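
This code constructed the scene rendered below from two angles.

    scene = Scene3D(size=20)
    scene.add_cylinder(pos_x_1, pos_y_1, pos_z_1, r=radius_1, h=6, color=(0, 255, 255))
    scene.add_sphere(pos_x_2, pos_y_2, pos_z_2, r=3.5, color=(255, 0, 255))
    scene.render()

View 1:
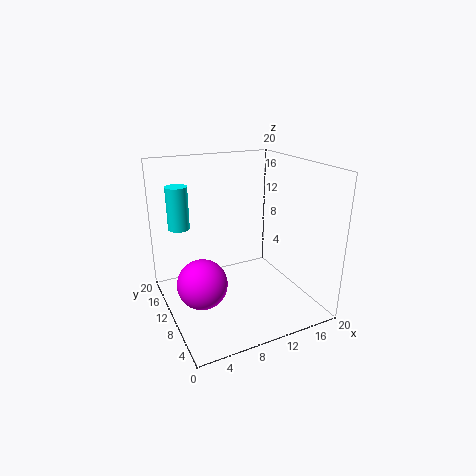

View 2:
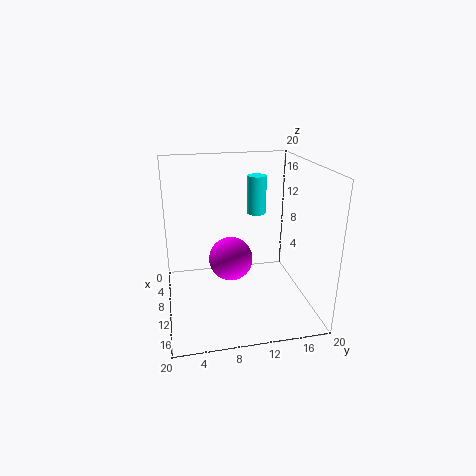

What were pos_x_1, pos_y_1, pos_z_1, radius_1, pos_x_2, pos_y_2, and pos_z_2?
pos_x_1 = 3, pos_y_1 = 14.5, pos_z_1 = 11, radius_1 = 1.5, pos_x_2 = 4.5, pos_y_2 = 10, pos_z_2 = 4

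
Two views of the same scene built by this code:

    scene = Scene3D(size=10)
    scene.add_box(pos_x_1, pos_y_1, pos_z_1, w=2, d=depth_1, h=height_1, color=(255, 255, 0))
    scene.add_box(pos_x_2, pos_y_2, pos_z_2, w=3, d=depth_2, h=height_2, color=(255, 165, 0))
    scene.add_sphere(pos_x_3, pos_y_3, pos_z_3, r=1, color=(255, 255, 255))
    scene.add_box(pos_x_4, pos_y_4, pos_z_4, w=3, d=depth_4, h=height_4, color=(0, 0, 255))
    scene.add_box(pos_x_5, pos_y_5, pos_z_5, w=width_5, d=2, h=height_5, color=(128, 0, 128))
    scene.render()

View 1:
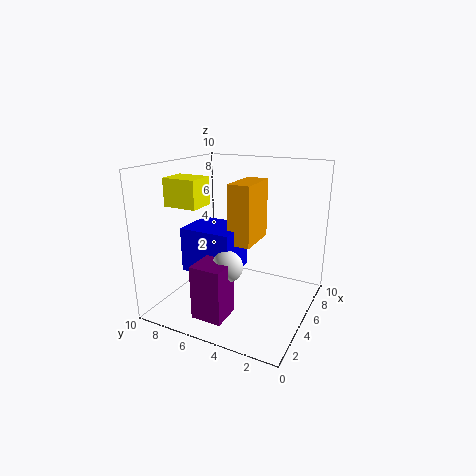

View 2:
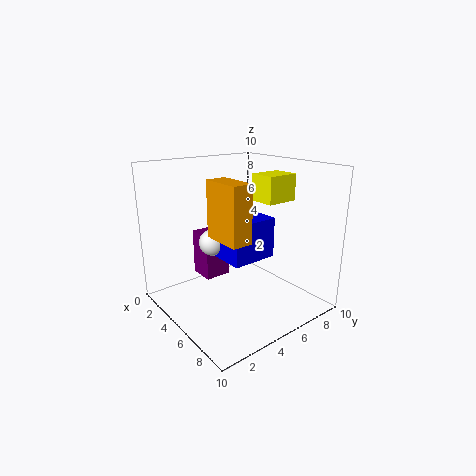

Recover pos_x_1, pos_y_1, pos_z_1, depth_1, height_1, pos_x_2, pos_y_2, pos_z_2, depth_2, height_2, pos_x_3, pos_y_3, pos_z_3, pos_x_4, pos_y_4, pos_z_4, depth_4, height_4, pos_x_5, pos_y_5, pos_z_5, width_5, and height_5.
pos_x_1 = 3.5
pos_y_1 = 7.5
pos_z_1 = 7
depth_1 = 2.5
height_1 = 2
pos_x_2 = 3.5
pos_y_2 = 3.5
pos_z_2 = 5
depth_2 = 1.5
height_2 = 4
pos_x_3 = 2.5
pos_y_3 = 4.5
pos_z_3 = 4
pos_x_4 = 2.5
pos_y_4 = 4.5
pos_z_4 = 3
depth_4 = 3.5
height_4 = 3
pos_x_5 = 0.5
pos_y_5 = 4
pos_z_5 = 1
width_5 = 2
height_5 = 3.5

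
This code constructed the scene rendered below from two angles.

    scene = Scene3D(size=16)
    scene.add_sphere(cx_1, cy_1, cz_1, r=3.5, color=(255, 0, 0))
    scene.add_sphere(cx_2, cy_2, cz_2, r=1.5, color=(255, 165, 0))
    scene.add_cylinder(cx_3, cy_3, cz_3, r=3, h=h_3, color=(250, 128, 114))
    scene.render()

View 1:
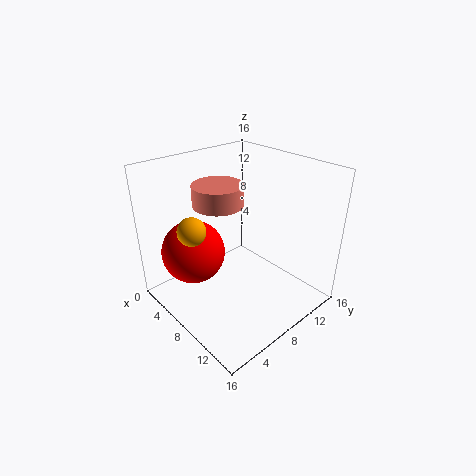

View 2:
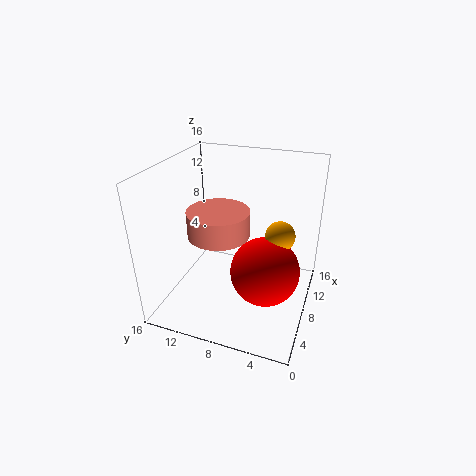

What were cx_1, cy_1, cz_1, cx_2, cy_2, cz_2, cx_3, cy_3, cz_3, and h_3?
cx_1 = 5
cy_1 = 4
cz_1 = 6.5
cx_2 = 6.5
cy_2 = 3
cz_2 = 10
cx_3 = 4
cy_3 = 8.5
cz_3 = 10.5
h_3 = 2.5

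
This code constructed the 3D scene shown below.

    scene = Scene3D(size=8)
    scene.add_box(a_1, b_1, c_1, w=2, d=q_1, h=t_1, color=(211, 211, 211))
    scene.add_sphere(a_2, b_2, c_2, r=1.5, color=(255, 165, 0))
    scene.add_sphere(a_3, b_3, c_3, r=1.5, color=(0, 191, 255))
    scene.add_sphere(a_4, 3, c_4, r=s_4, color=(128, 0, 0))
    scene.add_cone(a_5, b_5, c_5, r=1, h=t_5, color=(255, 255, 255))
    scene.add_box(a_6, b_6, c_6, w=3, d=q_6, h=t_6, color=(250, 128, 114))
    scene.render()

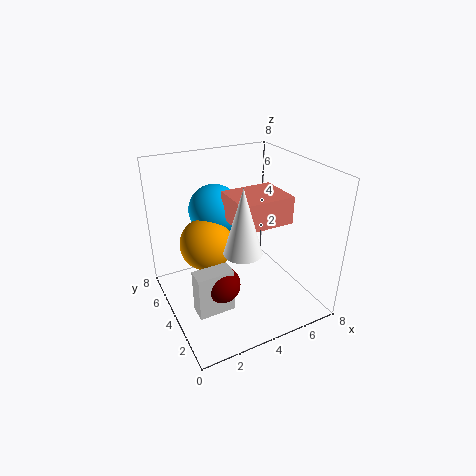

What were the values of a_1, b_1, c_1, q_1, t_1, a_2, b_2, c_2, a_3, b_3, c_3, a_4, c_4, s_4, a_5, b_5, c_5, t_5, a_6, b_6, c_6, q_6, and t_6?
a_1 = 1
b_1 = 2.5
c_1 = 0.5
q_1 = 1
t_1 = 2.5
a_2 = 2.5
b_2 = 5
c_2 = 3.5
a_3 = 3.5
b_3 = 6
c_3 = 5
a_4 = 2.5
c_4 = 2
s_4 = 1
a_5 = 3.5
b_5 = 2.5
c_5 = 4
t_5 = 3.5
a_6 = 3.5
b_6 = 2.5
c_6 = 5
q_6 = 2.5
t_6 = 1.5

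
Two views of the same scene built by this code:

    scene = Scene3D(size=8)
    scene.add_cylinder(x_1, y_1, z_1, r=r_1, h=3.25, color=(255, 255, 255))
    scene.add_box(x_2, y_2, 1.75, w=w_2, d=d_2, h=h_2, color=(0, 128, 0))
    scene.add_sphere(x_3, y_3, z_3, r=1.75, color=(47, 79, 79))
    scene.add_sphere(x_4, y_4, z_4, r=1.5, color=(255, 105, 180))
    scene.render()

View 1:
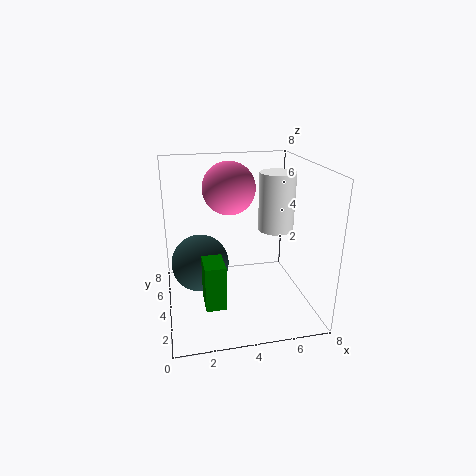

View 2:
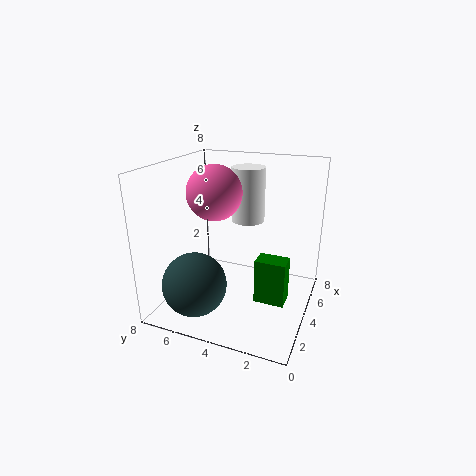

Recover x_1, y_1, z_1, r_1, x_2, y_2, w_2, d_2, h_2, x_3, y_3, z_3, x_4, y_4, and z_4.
x_1 = 6.25; y_1 = 4.25; z_1 = 4.25; r_1 = 1; x_2 = 1.75; y_2 = 0.75; w_2 = 1; d_2 = 1.5; h_2 = 2.25; x_3 = 2; y_3 = 5.75; z_3 = 1.75; x_4 = 3.75; y_4 = 5.25; z_4 = 6.5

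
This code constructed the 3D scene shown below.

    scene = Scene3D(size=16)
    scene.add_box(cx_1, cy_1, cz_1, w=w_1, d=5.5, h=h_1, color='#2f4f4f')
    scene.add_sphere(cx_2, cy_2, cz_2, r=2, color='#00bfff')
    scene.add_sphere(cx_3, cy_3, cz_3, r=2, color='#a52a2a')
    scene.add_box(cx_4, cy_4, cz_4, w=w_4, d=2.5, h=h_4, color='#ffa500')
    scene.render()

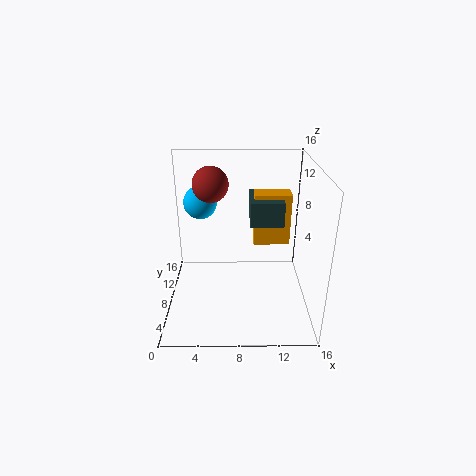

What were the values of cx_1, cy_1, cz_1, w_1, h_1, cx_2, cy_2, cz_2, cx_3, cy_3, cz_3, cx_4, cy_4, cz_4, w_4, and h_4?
cx_1 = 9.5, cy_1 = 10.5, cz_1 = 8, w_1 = 4, h_1 = 3, cx_2 = 3.5, cy_2 = 12.5, cz_2 = 10.5, cx_3 = 5, cy_3 = 10, cz_3 = 13.5, cx_4 = 10, cy_4 = 12, cz_4 = 5, w_4 = 4.5, h_4 = 6.5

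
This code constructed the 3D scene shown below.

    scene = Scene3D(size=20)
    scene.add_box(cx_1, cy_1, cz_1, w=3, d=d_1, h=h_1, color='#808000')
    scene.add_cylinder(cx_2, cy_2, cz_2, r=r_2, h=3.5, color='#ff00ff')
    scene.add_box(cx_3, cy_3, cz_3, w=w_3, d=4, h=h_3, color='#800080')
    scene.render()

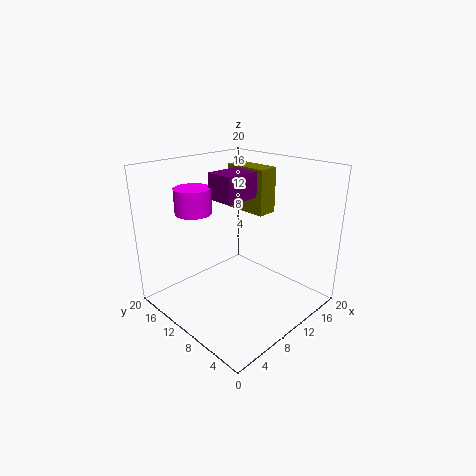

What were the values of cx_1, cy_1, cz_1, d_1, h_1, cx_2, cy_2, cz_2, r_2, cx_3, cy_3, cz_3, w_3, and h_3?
cx_1 = 13.5; cy_1 = 9; cz_1 = 12.5; d_1 = 6.5; h_1 = 6.5; cx_2 = 6; cy_2 = 14.5; cz_2 = 13.5; r_2 = 2.5; cx_3 = 7.5; cy_3 = 9; cz_3 = 15.5; w_3 = 5; h_3 = 3.5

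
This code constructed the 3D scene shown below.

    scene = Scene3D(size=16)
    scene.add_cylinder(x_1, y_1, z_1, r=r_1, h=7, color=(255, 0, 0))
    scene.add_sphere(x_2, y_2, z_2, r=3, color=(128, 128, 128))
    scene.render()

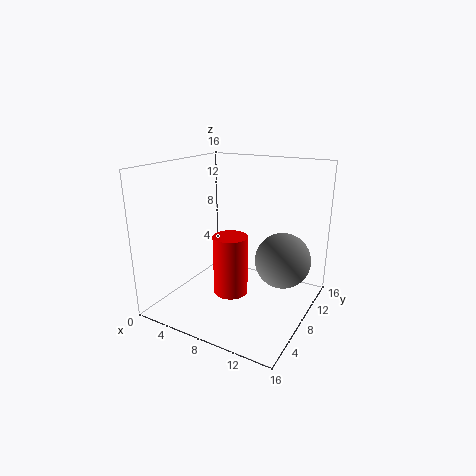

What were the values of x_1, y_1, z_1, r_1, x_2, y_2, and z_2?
x_1 = 7
y_1 = 8
z_1 = 1
r_1 = 2
x_2 = 13
y_2 = 9
z_2 = 6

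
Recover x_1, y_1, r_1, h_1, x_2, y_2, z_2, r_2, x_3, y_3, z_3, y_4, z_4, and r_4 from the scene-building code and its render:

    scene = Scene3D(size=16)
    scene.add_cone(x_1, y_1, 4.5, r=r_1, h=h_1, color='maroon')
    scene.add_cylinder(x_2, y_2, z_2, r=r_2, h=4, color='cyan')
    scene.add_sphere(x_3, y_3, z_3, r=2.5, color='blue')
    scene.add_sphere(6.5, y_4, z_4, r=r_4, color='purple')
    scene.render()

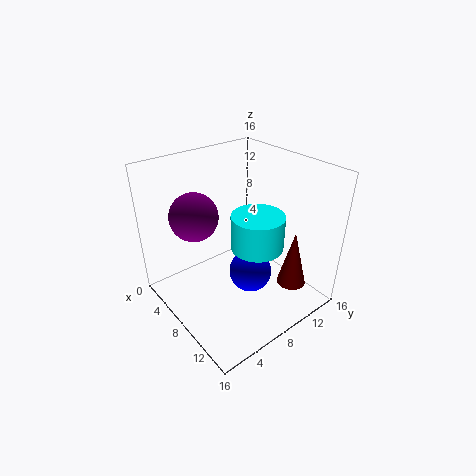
x_1 = 14
y_1 = 10.5
r_1 = 1.5
h_1 = 6
x_2 = 9
y_2 = 10
z_2 = 6.5
r_2 = 3
x_3 = 8.5
y_3 = 9.5
z_3 = 3
y_4 = 3.5
z_4 = 11.5
r_4 = 2.5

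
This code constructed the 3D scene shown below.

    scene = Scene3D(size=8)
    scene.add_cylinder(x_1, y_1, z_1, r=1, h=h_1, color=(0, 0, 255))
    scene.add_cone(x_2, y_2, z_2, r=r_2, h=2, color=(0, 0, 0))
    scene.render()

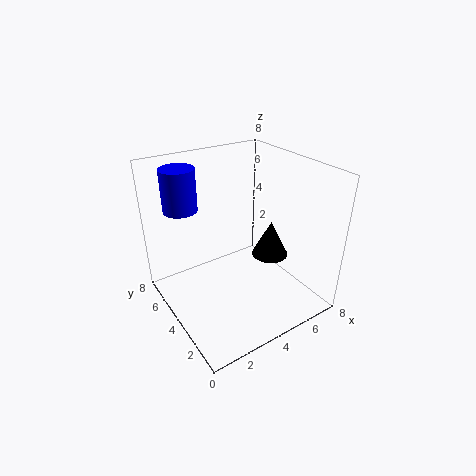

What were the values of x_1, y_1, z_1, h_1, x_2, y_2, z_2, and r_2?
x_1 = 2
y_1 = 7
z_1 = 5
h_1 = 2.5
x_2 = 5.5
y_2 = 3
z_2 = 3
r_2 = 1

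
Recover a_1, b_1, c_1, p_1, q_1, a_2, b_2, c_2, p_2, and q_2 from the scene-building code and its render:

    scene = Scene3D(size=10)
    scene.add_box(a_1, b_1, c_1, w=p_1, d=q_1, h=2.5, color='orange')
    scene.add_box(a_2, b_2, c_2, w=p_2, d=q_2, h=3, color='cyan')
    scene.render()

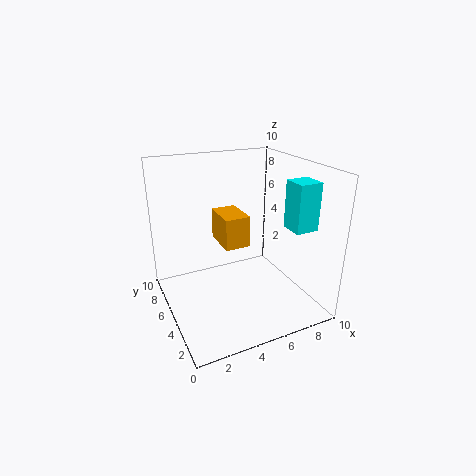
a_1 = 5; b_1 = 7; c_1 = 3; p_1 = 2; q_1 = 3; a_2 = 7; b_2 = 1; c_2 = 6.5; p_2 = 1.5; q_2 = 1.5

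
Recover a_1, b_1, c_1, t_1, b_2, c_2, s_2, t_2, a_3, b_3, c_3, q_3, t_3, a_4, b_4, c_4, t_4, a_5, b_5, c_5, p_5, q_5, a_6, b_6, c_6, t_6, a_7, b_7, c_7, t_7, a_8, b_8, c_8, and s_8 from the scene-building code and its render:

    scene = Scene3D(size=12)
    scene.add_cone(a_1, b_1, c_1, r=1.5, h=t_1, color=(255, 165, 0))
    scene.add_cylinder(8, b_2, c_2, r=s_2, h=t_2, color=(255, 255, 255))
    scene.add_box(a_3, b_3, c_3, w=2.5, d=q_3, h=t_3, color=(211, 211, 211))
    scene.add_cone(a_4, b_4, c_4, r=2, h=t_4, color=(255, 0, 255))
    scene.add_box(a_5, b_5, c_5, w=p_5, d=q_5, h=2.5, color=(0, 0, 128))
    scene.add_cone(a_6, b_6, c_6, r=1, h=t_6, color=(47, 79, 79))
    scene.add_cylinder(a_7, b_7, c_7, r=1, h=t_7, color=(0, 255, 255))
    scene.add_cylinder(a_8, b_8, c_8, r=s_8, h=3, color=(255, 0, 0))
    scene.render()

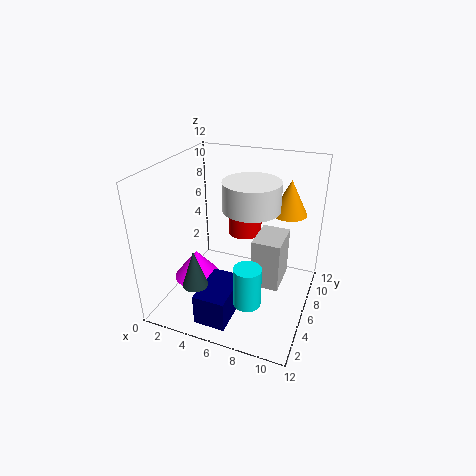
a_1 = 9.5, b_1 = 9, c_1 = 7.5, t_1 = 3, b_2 = 3.5, c_2 = 10, s_2 = 2, t_2 = 2, a_3 = 7, b_3 = 6.5, c_3 = 1, q_3 = 3.5, t_3 = 4.5, a_4 = 2.5, b_4 = 5, c_4 = 2, t_4 = 2.5, a_5 = 4.5, b_5 = 0.5, c_5 = 1, p_5 = 2.5, q_5 = 4, a_6 = 4, b_6 = 2, c_6 = 3.5, t_6 = 3, a_7 = 8.5, b_7 = 1.5, c_7 = 3.5, t_7 = 3, a_8 = 5.5, b_8 = 9, c_8 = 5, s_8 = 1.5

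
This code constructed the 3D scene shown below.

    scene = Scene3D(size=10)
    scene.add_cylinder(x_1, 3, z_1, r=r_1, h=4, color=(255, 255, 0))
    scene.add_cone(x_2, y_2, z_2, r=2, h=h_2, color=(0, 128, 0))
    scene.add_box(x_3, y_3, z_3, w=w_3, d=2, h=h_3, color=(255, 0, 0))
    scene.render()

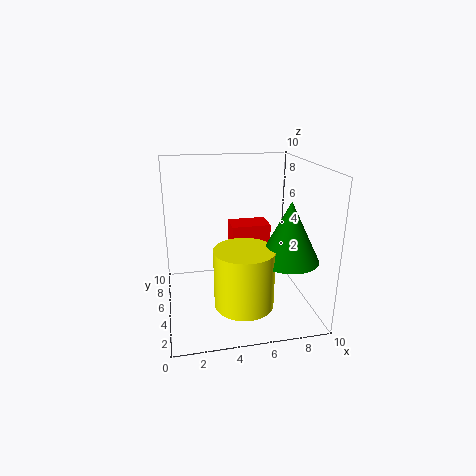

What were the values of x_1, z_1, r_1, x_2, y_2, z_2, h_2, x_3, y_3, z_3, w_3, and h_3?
x_1 = 5, z_1 = 1, r_1 = 2, x_2 = 8, y_2 = 3, z_2 = 4, h_2 = 4, x_3 = 5, y_3 = 7, z_3 = 1, w_3 = 3, h_3 = 4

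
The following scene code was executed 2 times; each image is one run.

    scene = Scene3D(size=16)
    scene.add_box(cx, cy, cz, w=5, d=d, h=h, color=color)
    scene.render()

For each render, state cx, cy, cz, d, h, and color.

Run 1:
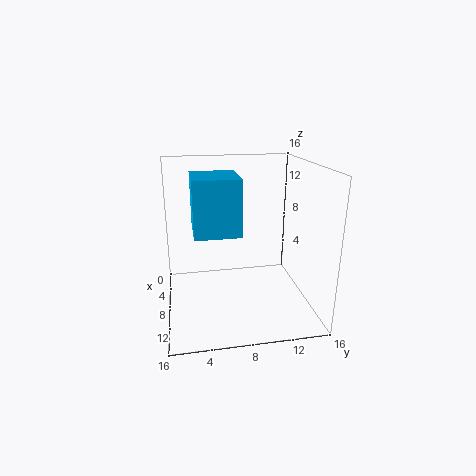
cx = 8, cy = 3, cz = 10, d = 4.5, h = 5.5, color = 'deepskyblue'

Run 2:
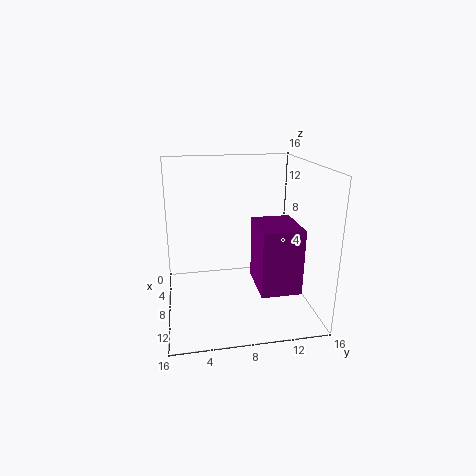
cx = 10, cy = 9, cz = 4.5, d = 4, h = 6.5, color = 'purple'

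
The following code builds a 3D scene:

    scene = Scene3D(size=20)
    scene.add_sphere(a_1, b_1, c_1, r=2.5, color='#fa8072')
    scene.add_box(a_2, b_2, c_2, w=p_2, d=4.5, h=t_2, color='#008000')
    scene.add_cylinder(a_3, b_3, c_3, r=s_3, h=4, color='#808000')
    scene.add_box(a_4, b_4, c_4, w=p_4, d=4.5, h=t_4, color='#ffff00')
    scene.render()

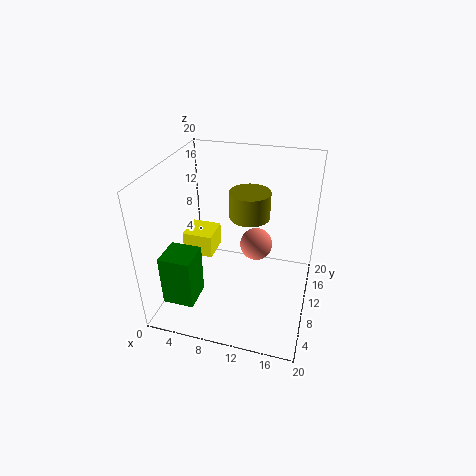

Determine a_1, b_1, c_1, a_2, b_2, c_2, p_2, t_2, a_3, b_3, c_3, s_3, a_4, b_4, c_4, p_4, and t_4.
a_1 = 11.5, b_1 = 15, c_1 = 6, a_2 = 0.5, b_2 = 4, c_2 = 1, p_2 = 4.5, t_2 = 7.5, a_3 = 10.5, b_3 = 14.5, c_3 = 11, s_3 = 3, a_4 = 1, b_4 = 11, c_4 = 5, p_4 = 4.5, t_4 = 3.5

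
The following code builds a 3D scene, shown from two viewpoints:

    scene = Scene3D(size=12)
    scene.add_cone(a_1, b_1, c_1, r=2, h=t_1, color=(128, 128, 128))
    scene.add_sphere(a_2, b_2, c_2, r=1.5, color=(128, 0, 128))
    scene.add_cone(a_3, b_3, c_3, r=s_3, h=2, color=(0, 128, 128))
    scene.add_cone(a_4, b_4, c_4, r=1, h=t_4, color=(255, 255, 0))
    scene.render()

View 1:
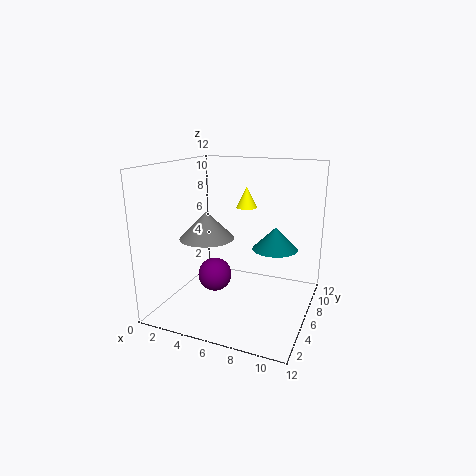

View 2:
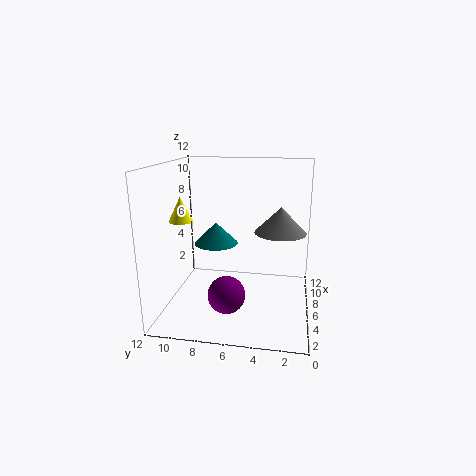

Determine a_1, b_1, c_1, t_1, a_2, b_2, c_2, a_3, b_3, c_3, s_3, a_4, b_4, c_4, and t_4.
a_1 = 5
b_1 = 2.5
c_1 = 7
t_1 = 2
a_2 = 3.5
b_2 = 6.5
c_2 = 2
a_3 = 8.5
b_3 = 8.5
c_3 = 4.5
s_3 = 2
a_4 = 5
b_4 = 10.5
c_4 = 7.5
t_4 = 2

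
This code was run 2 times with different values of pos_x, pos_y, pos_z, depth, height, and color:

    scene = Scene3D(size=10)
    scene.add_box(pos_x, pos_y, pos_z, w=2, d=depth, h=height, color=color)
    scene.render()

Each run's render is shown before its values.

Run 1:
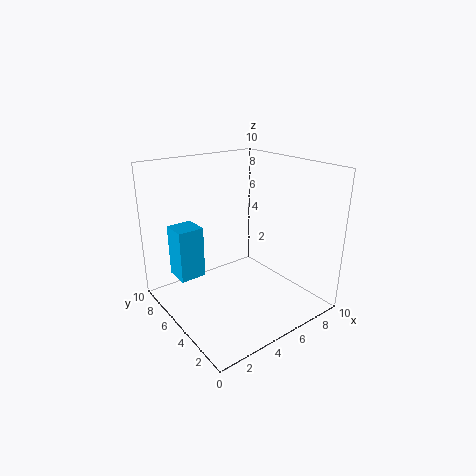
pos_x = 2
pos_y = 8
pos_z = 1
depth = 2
height = 4
color = 'deepskyblue'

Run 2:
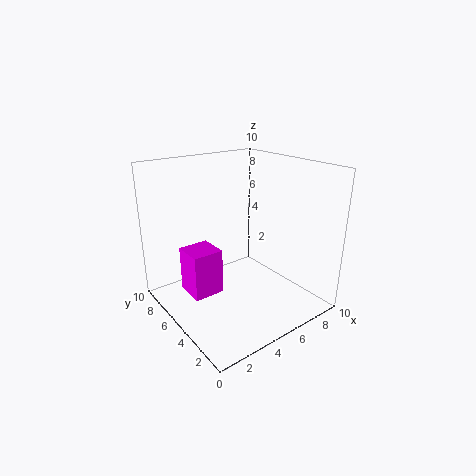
pos_x = 1
pos_y = 4
pos_z = 2
depth = 2
height = 3
color = 'magenta'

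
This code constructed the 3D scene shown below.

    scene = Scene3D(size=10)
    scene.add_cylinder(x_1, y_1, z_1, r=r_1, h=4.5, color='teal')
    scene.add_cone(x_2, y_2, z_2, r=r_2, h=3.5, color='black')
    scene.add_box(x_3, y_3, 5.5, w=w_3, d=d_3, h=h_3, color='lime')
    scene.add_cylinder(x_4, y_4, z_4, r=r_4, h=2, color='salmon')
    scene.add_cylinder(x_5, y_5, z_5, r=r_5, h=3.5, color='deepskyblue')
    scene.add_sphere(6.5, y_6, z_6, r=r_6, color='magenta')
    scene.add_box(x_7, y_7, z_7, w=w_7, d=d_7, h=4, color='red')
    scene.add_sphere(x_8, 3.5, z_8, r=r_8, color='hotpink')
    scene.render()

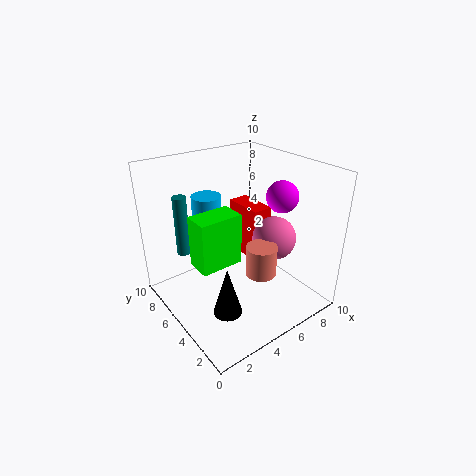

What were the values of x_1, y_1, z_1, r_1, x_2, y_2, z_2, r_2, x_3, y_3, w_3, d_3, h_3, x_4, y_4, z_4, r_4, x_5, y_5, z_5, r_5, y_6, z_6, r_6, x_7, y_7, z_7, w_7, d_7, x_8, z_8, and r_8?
x_1 = 2.5
y_1 = 8.5
z_1 = 3
r_1 = 0.5
x_2 = 3
y_2 = 3.5
z_2 = 0.5
r_2 = 1
x_3 = 0.5
y_3 = 2
w_3 = 2.5
d_3 = 1.5
h_3 = 3
x_4 = 5
y_4 = 2.5
z_4 = 3.5
r_4 = 1
x_5 = 3.5
y_5 = 6.5
z_5 = 4.5
r_5 = 1
y_6 = 2.5
z_6 = 8.5
r_6 = 1
x_7 = 6.5
y_7 = 5
z_7 = 2.5
w_7 = 1.5
d_7 = 3
x_8 = 7
z_8 = 5
r_8 = 1.5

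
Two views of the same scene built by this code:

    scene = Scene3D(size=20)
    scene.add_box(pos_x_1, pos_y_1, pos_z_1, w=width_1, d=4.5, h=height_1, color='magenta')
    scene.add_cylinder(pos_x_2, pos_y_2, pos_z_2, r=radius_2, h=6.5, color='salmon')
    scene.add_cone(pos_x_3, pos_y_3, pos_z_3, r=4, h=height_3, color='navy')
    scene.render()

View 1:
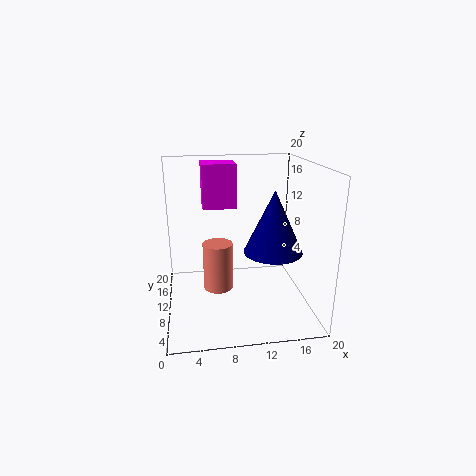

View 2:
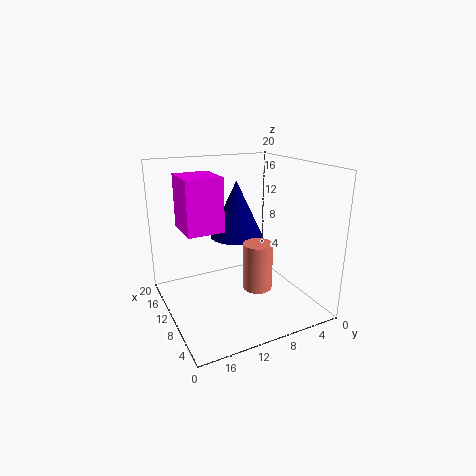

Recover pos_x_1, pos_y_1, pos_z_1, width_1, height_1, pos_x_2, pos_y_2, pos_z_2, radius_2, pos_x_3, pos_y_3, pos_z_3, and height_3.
pos_x_1 = 5.5; pos_y_1 = 14; pos_z_1 = 13; width_1 = 5; height_1 = 6.5; pos_x_2 = 7; pos_y_2 = 8.5; pos_z_2 = 3.5; radius_2 = 2; pos_x_3 = 14.5; pos_y_3 = 8; pos_z_3 = 8.5; height_3 = 8.5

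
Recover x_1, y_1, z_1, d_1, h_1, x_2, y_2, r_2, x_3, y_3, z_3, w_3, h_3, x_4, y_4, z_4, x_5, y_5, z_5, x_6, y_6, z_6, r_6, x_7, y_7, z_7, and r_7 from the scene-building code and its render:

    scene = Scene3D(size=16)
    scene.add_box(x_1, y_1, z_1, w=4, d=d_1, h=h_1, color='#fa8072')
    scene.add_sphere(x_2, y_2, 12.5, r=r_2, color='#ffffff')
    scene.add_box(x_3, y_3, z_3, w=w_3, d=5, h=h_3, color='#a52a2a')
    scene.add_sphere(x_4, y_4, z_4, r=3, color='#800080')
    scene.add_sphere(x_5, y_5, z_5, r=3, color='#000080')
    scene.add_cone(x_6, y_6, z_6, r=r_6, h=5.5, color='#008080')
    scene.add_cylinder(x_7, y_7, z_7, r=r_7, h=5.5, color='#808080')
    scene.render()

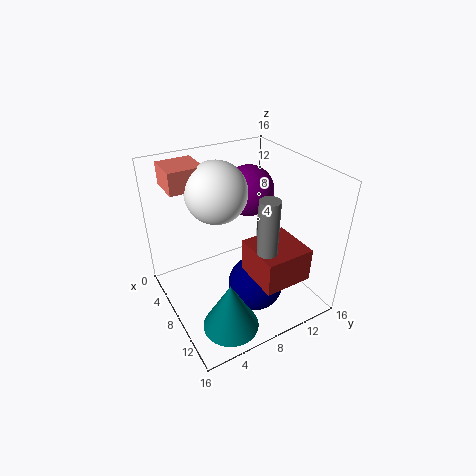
x_1 = 0.5; y_1 = 2; z_1 = 13; d_1 = 4; h_1 = 2.5; x_2 = 5; y_2 = 7; r_2 = 3.5; x_3 = 10.5; y_3 = 7; z_3 = 6; w_3 = 5; h_3 = 3.5; x_4 = 4.5; y_4 = 11.5; z_4 = 11.5; x_5 = 11; y_5 = 8.5; z_5 = 3.5; x_6 = 12.5; y_6 = 4.5; z_6 = 0.5; r_6 = 3; x_7 = 13.5; y_7 = 8; z_7 = 9.5; r_7 = 1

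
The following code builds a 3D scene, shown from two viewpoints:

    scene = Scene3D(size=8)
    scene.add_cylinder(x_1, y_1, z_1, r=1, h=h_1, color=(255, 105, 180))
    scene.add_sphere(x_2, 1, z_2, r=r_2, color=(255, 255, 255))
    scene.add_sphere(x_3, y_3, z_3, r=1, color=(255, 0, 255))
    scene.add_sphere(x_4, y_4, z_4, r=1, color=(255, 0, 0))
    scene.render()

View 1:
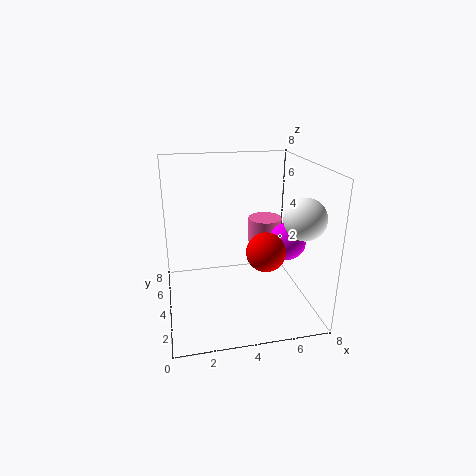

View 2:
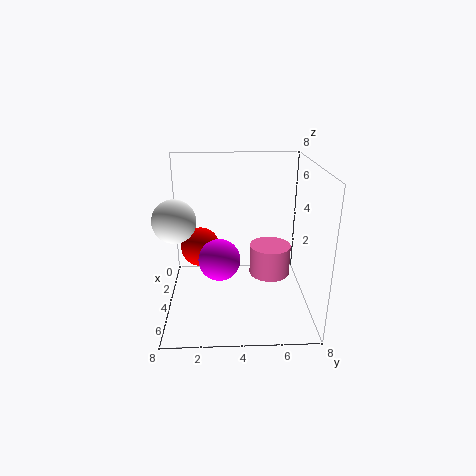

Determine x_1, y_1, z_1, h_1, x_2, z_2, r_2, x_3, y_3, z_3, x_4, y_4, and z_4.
x_1 = 6; y_1 = 5.5; z_1 = 3; h_1 = 1.5; x_2 = 6.5; z_2 = 6; r_2 = 1; x_3 = 6.5; y_3 = 3; z_3 = 4; x_4 = 5; y_4 = 2; z_4 = 4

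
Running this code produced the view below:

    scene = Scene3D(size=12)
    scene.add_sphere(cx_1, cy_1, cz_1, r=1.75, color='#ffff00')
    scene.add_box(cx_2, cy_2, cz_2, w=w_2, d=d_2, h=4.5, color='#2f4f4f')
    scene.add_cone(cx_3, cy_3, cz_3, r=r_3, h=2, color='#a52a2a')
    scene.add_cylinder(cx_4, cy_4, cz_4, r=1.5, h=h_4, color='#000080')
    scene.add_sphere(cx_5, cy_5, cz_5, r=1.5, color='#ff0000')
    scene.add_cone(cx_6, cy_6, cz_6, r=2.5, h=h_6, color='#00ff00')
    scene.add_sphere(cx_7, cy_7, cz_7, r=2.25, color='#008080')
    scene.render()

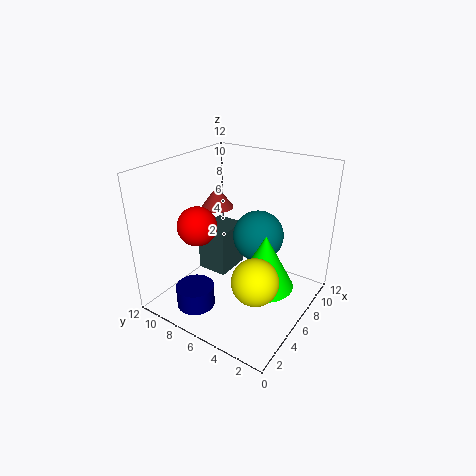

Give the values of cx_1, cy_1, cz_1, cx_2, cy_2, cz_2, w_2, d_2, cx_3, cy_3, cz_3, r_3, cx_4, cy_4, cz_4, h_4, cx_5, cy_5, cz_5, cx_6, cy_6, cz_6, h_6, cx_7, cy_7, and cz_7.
cx_1 = 3; cy_1 = 2.5; cz_1 = 4.75; cx_2 = 7.5; cy_2 = 8.75; cz_2 = 0.25; w_2 = 3.5; d_2 = 3; cx_3 = 8.5; cy_3 = 10; cz_3 = 7; r_3 = 1.5; cx_4 = 1.75; cy_4 = 7.25; cz_4 = 1.5; h_4 = 1.75; cx_5 = 2.75; cy_5 = 7.5; cz_5 = 8; cx_6 = 6.75; cy_6 = 3.75; cz_6 = 1.75; h_6 = 4.75; cx_7 = 8.5; cy_7 = 5.5; cz_7 = 5.25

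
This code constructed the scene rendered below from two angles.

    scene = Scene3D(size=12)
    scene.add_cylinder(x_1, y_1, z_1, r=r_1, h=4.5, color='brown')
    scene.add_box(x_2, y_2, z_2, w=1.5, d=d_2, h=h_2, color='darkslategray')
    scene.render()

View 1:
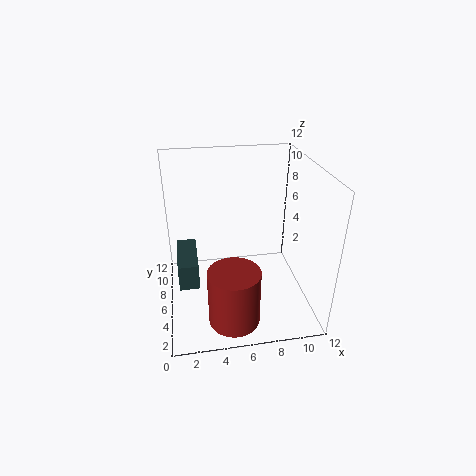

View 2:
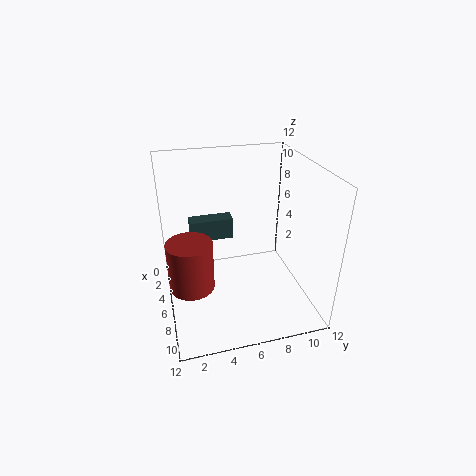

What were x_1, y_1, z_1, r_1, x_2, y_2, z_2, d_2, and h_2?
x_1 = 5, y_1 = 2, z_1 = 1, r_1 = 2, x_2 = 1, y_2 = 2.5, z_2 = 4, d_2 = 4, h_2 = 2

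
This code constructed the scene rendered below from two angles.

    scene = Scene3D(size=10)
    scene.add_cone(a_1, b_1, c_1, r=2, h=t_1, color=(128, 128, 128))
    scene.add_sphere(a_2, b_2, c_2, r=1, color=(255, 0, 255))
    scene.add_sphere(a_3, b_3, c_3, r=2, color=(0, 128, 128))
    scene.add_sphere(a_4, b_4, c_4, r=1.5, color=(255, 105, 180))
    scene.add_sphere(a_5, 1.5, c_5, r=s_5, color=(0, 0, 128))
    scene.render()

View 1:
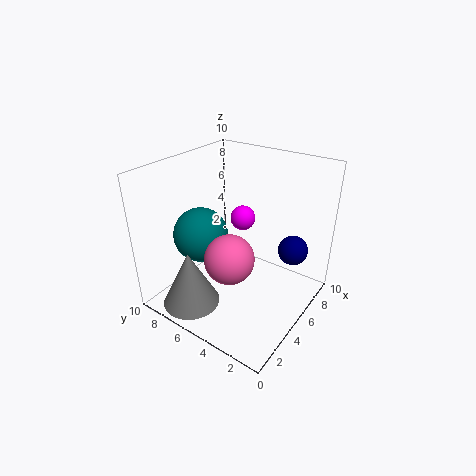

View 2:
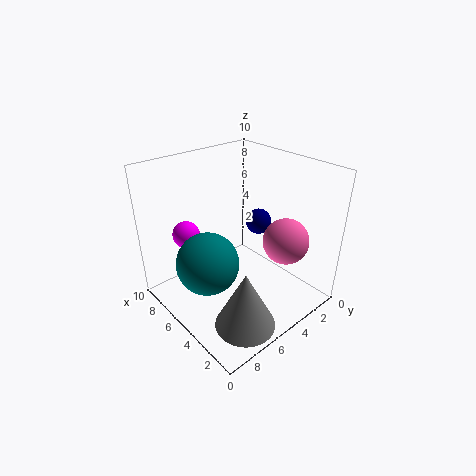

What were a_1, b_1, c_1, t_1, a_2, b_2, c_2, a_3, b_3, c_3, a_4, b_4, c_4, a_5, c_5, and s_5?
a_1 = 2, b_1 = 7, c_1 = 0.5, t_1 = 4, a_2 = 8.5, b_2 = 7, c_2 = 4.5, a_3 = 4.5, b_3 = 8, c_3 = 4.5, a_4 = 2, b_4 = 3.5, c_4 = 5.5, a_5 = 6.5, c_5 = 4.5, s_5 = 1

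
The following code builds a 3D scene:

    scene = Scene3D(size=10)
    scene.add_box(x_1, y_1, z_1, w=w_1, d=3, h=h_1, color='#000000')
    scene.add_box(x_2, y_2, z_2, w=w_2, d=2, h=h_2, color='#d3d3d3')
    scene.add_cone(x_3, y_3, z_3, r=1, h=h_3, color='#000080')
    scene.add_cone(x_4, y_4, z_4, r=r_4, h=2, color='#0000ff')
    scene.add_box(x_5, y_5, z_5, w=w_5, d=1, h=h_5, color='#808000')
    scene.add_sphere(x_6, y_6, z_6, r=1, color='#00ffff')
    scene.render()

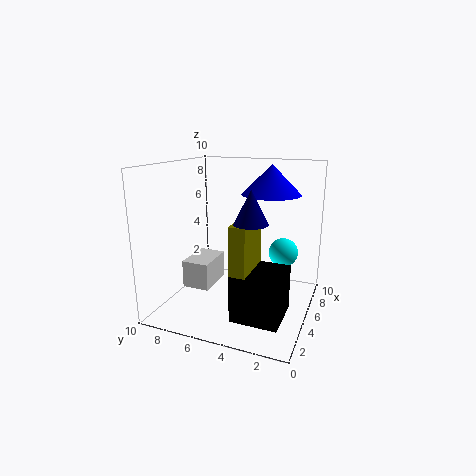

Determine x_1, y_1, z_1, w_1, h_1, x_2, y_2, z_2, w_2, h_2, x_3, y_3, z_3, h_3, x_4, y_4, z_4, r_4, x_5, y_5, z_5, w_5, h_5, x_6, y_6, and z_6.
x_1 = 1
y_1 = 1
z_1 = 1
w_1 = 3
h_1 = 3
x_2 = 4
y_2 = 7
z_2 = 1
w_2 = 3
h_2 = 2
x_3 = 2
y_3 = 3
z_3 = 7
h_3 = 2
x_4 = 6
y_4 = 3
z_4 = 8
r_4 = 2
x_5 = 1
y_5 = 3
z_5 = 3
w_5 = 3
h_5 = 4
x_6 = 6
y_6 = 2
z_6 = 4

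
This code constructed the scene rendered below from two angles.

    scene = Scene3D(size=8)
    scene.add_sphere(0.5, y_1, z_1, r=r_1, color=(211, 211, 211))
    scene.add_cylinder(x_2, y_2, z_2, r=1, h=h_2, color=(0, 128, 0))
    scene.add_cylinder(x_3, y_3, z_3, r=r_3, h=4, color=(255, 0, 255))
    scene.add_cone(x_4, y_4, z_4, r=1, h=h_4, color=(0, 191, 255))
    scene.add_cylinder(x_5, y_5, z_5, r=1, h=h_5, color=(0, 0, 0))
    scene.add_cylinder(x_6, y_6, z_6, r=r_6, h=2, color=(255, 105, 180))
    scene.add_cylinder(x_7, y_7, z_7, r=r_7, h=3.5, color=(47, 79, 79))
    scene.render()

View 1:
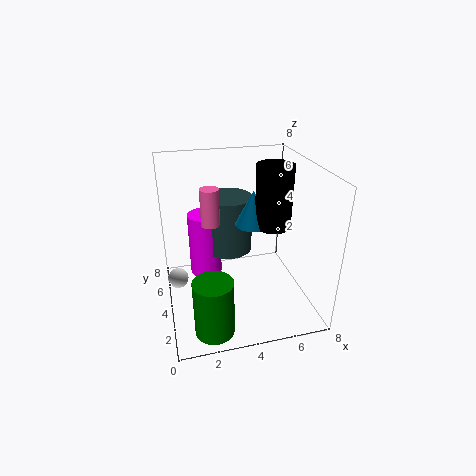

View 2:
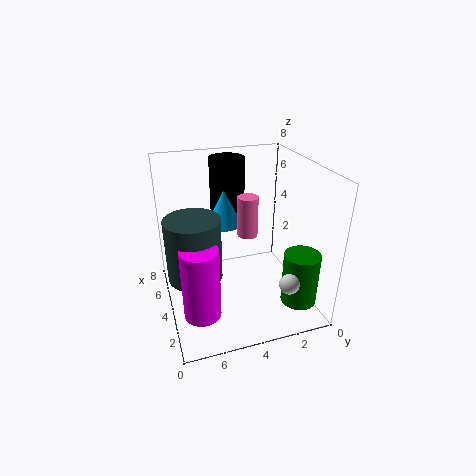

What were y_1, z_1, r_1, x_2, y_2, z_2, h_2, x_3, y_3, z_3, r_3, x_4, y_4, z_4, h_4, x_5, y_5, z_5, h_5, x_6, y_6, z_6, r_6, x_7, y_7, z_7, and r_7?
y_1 = 2.5; z_1 = 3; r_1 = 0.5; x_2 = 2; y_2 = 1; z_2 = 0.5; h_2 = 3; x_3 = 2.5; y_3 = 6.5; z_3 = 0.5; r_3 = 1; x_4 = 5; y_4 = 4.5; z_4 = 4.5; h_4 = 2; x_5 = 6; y_5 = 4; z_5 = 4.5; h_5 = 3.5; x_6 = 2.5; y_6 = 4; z_6 = 5; r_6 = 0.5; x_7 = 4; y_7 = 6.5; z_7 = 2; r_7 = 1.5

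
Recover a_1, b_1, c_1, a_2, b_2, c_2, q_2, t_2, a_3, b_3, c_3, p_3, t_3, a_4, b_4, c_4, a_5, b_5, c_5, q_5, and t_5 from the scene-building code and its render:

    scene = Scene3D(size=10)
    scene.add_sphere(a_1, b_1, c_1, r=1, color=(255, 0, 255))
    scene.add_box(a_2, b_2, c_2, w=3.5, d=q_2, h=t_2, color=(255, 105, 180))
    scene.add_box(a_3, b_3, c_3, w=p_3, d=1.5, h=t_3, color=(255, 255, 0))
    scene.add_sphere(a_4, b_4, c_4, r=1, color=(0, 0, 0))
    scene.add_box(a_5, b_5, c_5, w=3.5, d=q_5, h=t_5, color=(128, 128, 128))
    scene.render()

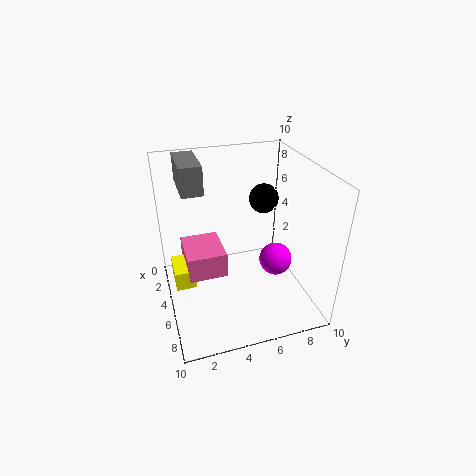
a_1 = 8; b_1 = 6.5; c_1 = 5; a_2 = 0.5; b_2 = 1.5; c_2 = 1; q_2 = 3; t_2 = 2; a_3 = 1.5; b_3 = 0.5; c_3 = 0.5; p_3 = 2.5; t_3 = 1.5; a_4 = 4.5; b_4 = 7; c_4 = 7.5; a_5 = 0.5; b_5 = 1.5; c_5 = 8; q_5 = 1.5; t_5 = 2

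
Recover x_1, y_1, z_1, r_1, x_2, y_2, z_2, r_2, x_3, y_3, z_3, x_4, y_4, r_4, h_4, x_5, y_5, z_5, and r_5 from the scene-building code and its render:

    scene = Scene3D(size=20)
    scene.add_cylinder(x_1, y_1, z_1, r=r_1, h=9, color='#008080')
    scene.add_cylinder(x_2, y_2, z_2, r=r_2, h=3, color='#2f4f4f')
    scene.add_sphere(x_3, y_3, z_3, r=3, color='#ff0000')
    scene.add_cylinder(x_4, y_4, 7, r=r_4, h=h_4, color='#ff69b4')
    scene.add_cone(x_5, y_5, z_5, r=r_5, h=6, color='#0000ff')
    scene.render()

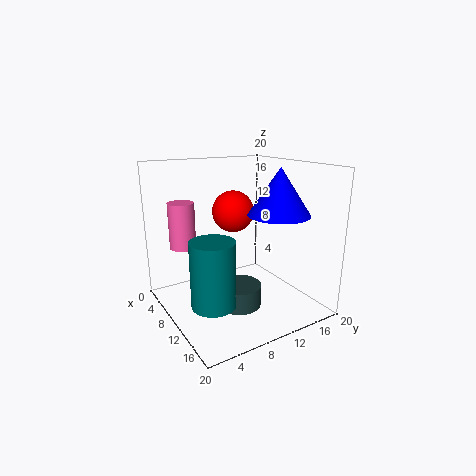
x_1 = 12
y_1 = 5
z_1 = 2
r_1 = 3
x_2 = 12
y_2 = 9
z_2 = 1
r_2 = 3
x_3 = 7
y_3 = 11
z_3 = 13
x_4 = 2
y_4 = 5
r_4 = 2
h_4 = 7
x_5 = 15
y_5 = 13
z_5 = 14
r_5 = 4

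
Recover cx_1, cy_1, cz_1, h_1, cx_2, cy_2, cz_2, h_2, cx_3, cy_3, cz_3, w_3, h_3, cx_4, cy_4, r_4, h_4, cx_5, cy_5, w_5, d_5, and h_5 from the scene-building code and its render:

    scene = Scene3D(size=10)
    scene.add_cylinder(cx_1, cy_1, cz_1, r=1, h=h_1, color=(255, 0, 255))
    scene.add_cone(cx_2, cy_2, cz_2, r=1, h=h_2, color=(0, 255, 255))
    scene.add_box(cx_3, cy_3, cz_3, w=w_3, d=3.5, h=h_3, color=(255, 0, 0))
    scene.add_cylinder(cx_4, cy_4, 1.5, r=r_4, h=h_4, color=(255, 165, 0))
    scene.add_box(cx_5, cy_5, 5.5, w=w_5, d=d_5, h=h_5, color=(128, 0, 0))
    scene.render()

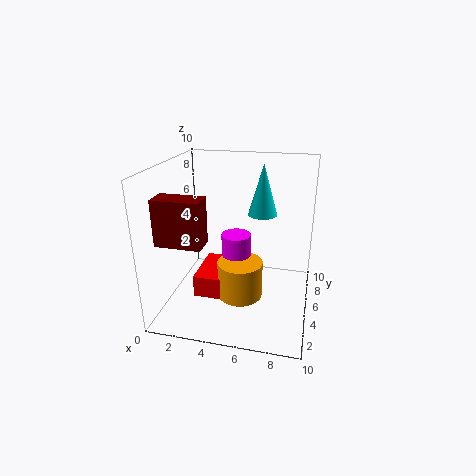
cx_1 = 5; cy_1 = 4.5; cz_1 = 4; h_1 = 1.5; cx_2 = 6.5; cy_2 = 6; cz_2 = 6.5; h_2 = 3.5; cx_3 = 2.5; cy_3 = 2.5; cz_3 = 1.5; w_3 = 2; h_3 = 1.5; cx_4 = 5.5; cy_4 = 3.5; r_4 = 1.5; h_4 = 2.5; cx_5 = 0.5; cy_5 = 1.5; w_5 = 3; d_5 = 1.5; h_5 = 3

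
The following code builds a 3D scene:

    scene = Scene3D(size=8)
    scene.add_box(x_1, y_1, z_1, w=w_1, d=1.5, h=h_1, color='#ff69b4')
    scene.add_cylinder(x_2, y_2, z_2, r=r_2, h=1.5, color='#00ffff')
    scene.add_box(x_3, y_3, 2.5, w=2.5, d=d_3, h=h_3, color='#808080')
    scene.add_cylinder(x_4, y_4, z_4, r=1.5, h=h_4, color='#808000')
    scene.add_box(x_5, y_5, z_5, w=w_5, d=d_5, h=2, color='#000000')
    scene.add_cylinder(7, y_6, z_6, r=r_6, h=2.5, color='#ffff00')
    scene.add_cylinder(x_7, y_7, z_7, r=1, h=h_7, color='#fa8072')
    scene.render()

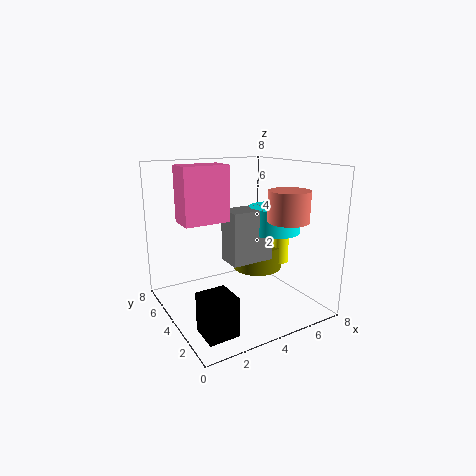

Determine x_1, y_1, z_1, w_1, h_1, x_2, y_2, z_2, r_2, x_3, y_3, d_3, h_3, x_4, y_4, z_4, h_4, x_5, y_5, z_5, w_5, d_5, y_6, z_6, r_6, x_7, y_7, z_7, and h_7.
x_1 = 1; y_1 = 4; z_1 = 5; w_1 = 2.5; h_1 = 3; x_2 = 6.5; y_2 = 4; z_2 = 4; r_2 = 1.5; x_3 = 3.5; y_3 = 3.5; d_3 = 1.5; h_3 = 3; x_4 = 6; y_4 = 5; z_4 = 1.5; h_4 = 1.5; x_5 = 0.5; y_5 = 0.5; z_5 = 0.5; w_5 = 1.5; d_5 = 1.5; y_6 = 4; z_6 = 2; r_6 = 0.5; x_7 = 5; y_7 = 1; z_7 = 5.5; h_7 = 1.5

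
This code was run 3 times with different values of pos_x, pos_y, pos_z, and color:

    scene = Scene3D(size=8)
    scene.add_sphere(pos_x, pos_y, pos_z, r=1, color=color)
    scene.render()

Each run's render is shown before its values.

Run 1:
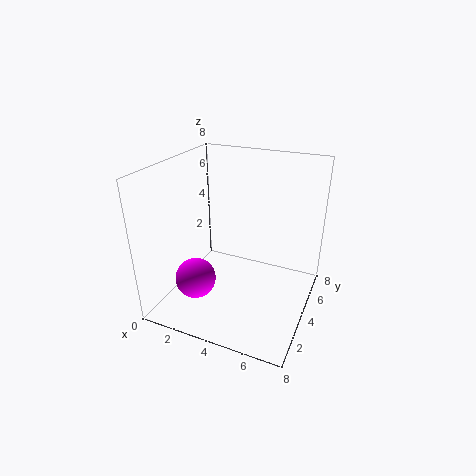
pos_x = 3
pos_y = 1
pos_z = 3
color = 'magenta'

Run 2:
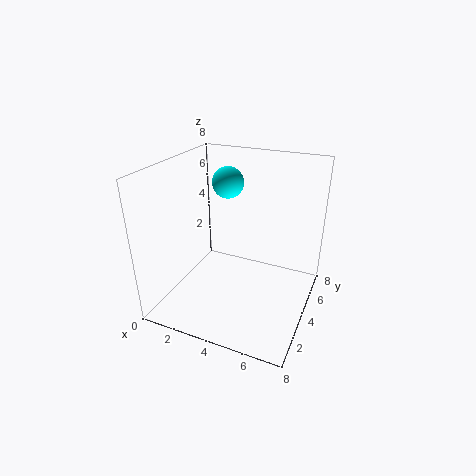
pos_x = 2
pos_y = 7
pos_z = 6
color = 'cyan'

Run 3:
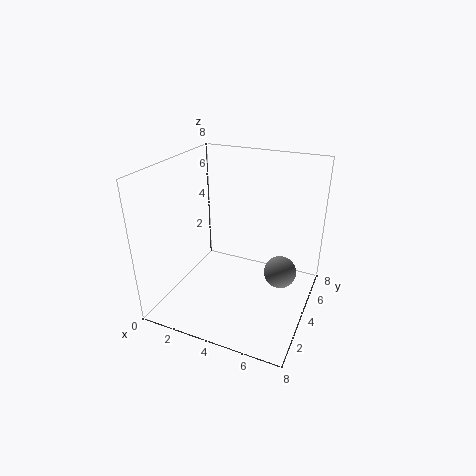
pos_x = 6
pos_y = 6
pos_z = 1
color = 'gray'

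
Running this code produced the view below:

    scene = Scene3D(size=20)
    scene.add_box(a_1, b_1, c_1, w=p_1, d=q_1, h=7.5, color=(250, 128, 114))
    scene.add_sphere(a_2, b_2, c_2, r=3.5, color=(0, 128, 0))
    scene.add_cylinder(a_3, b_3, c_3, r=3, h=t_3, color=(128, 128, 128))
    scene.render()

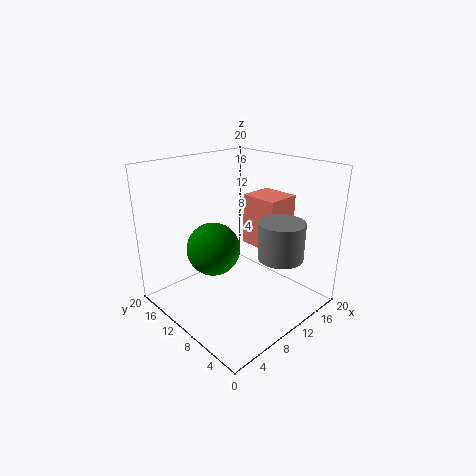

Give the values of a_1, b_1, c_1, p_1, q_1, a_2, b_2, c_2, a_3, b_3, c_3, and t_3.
a_1 = 13.5; b_1 = 7; c_1 = 7.5; p_1 = 5; q_1 = 5.5; a_2 = 6; b_2 = 10.5; c_2 = 9.5; a_3 = 12; b_3 = 4; c_3 = 8.5; t_3 = 5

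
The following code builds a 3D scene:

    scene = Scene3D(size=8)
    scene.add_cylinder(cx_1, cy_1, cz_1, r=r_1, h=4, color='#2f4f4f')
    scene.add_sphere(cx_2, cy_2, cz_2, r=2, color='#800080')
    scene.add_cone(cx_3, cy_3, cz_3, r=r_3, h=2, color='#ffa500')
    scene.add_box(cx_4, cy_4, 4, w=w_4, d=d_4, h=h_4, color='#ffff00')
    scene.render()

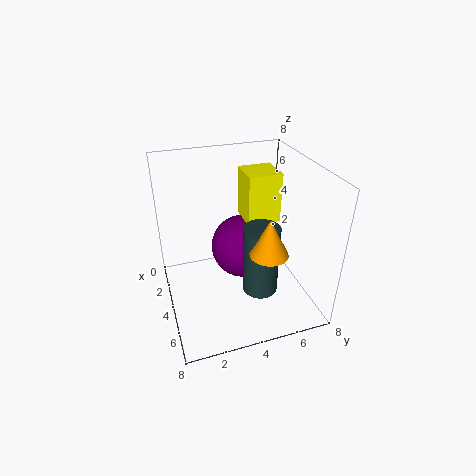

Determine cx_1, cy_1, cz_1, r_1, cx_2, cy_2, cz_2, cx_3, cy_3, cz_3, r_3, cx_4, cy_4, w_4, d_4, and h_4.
cx_1 = 5; cy_1 = 5; cz_1 = 1; r_1 = 1; cx_2 = 2; cy_2 = 5; cz_2 = 2; cx_3 = 6; cy_3 = 5; cz_3 = 4; r_3 = 1; cx_4 = 1; cy_4 = 5; w_4 = 2; d_4 = 2; h_4 = 3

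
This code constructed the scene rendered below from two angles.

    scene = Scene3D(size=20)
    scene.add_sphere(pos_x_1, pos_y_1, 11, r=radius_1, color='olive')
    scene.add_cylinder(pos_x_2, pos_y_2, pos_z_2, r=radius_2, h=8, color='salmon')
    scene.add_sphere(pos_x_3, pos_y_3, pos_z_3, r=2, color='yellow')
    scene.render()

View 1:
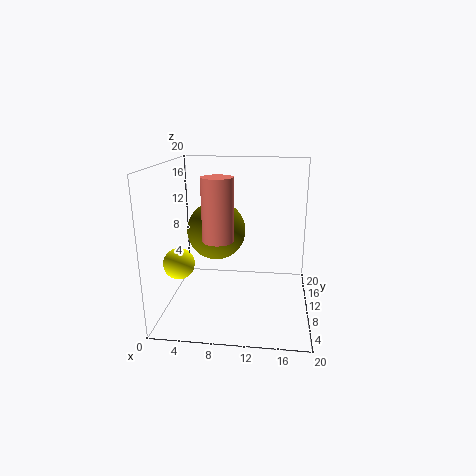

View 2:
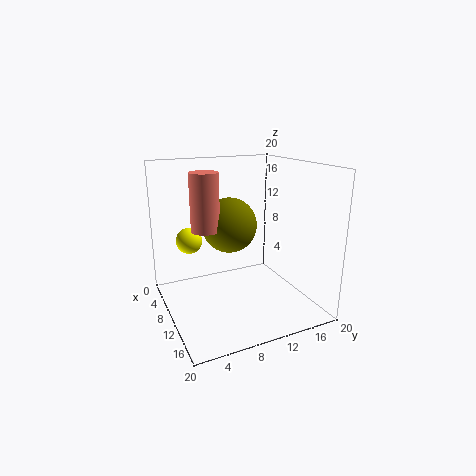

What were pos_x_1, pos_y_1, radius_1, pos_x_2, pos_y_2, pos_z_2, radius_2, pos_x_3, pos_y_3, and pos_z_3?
pos_x_1 = 7
pos_y_1 = 10
radius_1 = 4
pos_x_2 = 8
pos_y_2 = 6
pos_z_2 = 11
radius_2 = 2
pos_x_3 = 3
pos_y_3 = 5
pos_z_3 = 8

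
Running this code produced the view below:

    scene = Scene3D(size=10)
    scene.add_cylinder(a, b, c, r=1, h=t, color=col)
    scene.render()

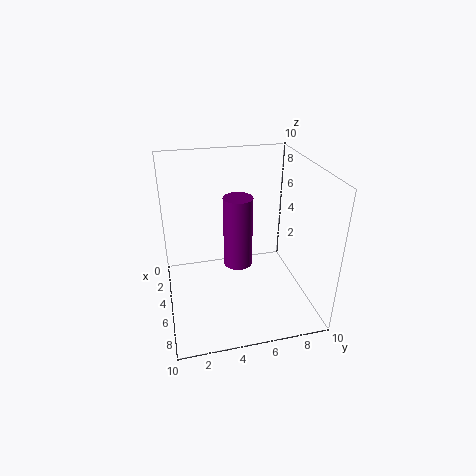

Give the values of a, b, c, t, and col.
a = 5, b = 5, c = 3, t = 5, col = 'purple'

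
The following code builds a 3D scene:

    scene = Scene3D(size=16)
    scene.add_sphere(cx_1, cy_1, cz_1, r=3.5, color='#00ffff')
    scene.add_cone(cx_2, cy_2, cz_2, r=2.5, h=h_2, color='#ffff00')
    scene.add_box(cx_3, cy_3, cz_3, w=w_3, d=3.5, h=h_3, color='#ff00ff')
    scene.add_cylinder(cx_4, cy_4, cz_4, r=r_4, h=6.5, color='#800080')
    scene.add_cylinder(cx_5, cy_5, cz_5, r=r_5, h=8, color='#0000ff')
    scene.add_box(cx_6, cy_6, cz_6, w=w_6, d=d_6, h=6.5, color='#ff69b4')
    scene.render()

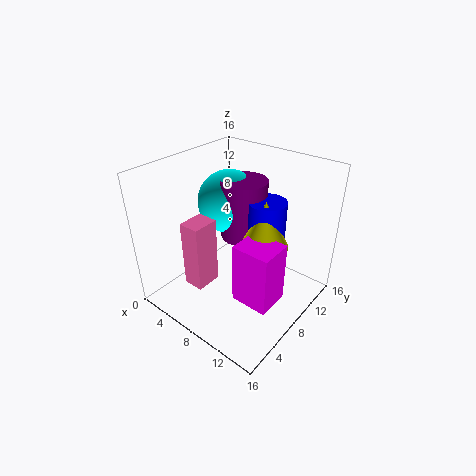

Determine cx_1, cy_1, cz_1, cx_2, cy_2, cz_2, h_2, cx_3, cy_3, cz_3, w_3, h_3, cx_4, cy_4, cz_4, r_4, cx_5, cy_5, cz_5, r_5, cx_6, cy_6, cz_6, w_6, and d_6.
cx_1 = 6, cy_1 = 9, cz_1 = 11.5, cx_2 = 11.5, cy_2 = 8, cz_2 = 8.5, h_2 = 5, cx_3 = 10.5, cy_3 = 4, cz_3 = 3.5, w_3 = 4, h_3 = 6.5, cx_4 = 8, cy_4 = 9, cz_4 = 8, r_4 = 2.5, cx_5 = 11, cy_5 = 9, cz_5 = 5, r_5 = 2, cx_6 = 7.5, cy_6 = 0.5, cz_6 = 6.5, w_6 = 2, d_6 = 2.5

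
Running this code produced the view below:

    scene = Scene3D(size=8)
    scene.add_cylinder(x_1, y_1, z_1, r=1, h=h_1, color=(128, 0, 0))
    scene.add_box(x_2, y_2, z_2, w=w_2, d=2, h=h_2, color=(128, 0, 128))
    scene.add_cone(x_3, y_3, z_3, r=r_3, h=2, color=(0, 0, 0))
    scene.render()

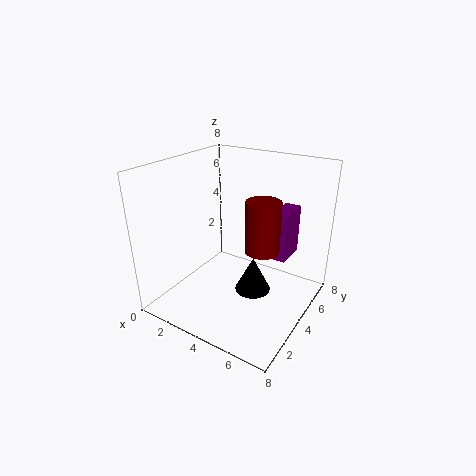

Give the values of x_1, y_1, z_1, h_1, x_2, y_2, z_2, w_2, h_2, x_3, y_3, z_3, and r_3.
x_1 = 5, y_1 = 5, z_1 = 3, h_1 = 3, x_2 = 5, y_2 = 6, z_2 = 2, w_2 = 1, h_2 = 3, x_3 = 5, y_3 = 4, z_3 = 1, r_3 = 1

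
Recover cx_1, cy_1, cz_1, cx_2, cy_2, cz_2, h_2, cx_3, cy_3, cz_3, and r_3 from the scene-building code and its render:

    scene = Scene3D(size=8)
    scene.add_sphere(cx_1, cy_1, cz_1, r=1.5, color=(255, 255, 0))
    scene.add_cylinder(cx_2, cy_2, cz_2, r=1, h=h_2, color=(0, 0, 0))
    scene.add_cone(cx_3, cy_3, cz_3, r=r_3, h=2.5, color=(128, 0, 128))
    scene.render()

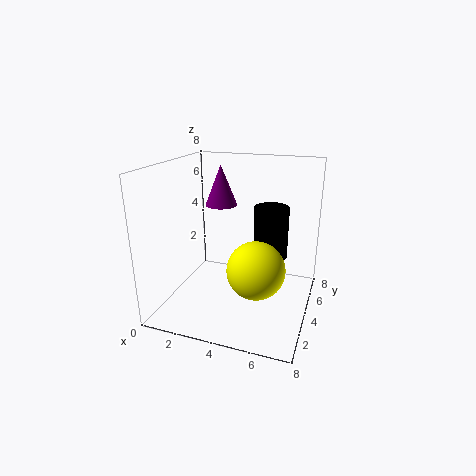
cx_1 = 5.5; cy_1 = 2.5; cz_1 = 3; cx_2 = 5.5; cy_2 = 5.5; cz_2 = 2.5; h_2 = 3; cx_3 = 2; cy_3 = 6.5; cz_3 = 5; r_3 = 1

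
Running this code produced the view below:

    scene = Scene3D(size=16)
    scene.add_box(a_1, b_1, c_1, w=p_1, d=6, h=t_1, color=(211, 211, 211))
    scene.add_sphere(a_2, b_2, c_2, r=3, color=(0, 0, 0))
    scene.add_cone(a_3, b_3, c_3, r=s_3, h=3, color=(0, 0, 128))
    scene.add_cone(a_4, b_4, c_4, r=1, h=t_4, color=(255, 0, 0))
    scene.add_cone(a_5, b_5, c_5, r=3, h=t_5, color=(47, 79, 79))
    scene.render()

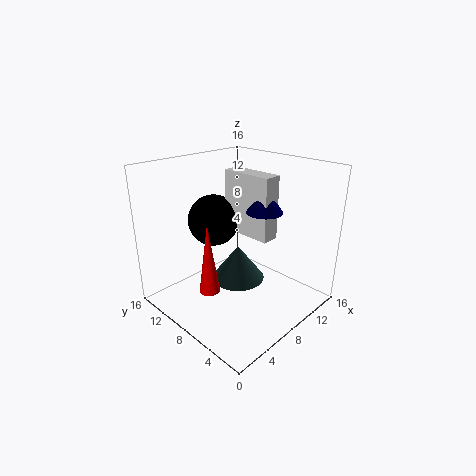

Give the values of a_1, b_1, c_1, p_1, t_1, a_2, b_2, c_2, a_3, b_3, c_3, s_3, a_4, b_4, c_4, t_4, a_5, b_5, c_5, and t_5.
a_1 = 9
b_1 = 5
c_1 = 8
p_1 = 2
t_1 = 7
a_2 = 8
b_2 = 12
c_2 = 9
a_3 = 10
b_3 = 6
c_3 = 11
s_3 = 2
a_4 = 2
b_4 = 6
c_4 = 5
t_4 = 7
a_5 = 8
b_5 = 8
c_5 = 3
t_5 = 4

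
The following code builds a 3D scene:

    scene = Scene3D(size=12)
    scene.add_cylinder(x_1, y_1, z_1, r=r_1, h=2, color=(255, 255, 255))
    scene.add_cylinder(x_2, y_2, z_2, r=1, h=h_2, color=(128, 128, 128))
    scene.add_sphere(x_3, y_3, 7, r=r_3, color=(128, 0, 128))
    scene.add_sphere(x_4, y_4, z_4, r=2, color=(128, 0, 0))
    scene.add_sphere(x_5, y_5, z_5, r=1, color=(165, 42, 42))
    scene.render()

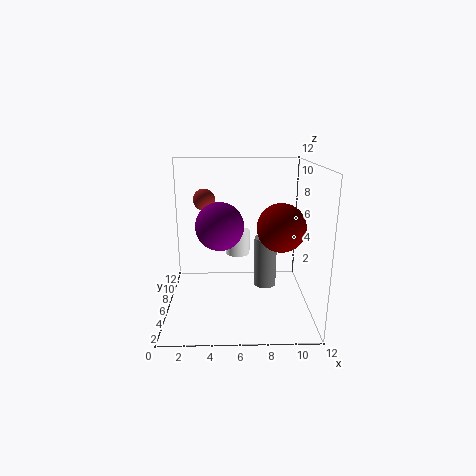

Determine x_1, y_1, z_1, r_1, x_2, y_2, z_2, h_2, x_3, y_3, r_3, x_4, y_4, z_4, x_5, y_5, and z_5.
x_1 = 6, y_1 = 6.5, z_1 = 4.5, r_1 = 1, x_2 = 8.5, y_2 = 7.5, z_2 = 1, h_2 = 4.5, x_3 = 4.5, y_3 = 6, r_3 = 2, x_4 = 9.5, y_4 = 5.5, z_4 = 7, x_5 = 3, y_5 = 9.5, z_5 = 8.5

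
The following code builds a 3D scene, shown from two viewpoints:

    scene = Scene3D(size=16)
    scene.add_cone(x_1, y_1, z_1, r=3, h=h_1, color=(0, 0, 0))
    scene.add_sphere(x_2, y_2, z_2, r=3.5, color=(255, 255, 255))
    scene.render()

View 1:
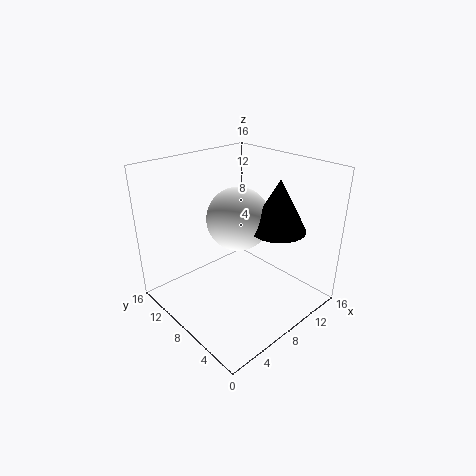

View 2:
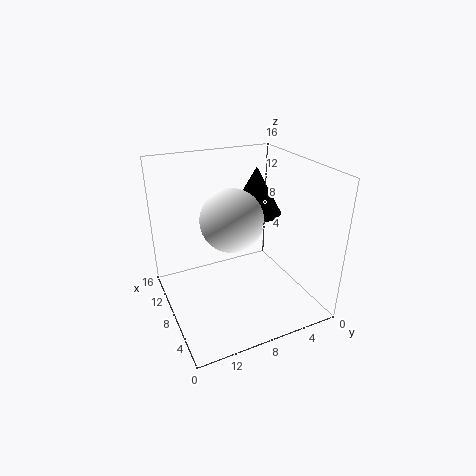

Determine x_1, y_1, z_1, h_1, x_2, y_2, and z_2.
x_1 = 10.5; y_1 = 4.5; z_1 = 9.5; h_1 = 5.5; x_2 = 8.5; y_2 = 8.5; z_2 = 10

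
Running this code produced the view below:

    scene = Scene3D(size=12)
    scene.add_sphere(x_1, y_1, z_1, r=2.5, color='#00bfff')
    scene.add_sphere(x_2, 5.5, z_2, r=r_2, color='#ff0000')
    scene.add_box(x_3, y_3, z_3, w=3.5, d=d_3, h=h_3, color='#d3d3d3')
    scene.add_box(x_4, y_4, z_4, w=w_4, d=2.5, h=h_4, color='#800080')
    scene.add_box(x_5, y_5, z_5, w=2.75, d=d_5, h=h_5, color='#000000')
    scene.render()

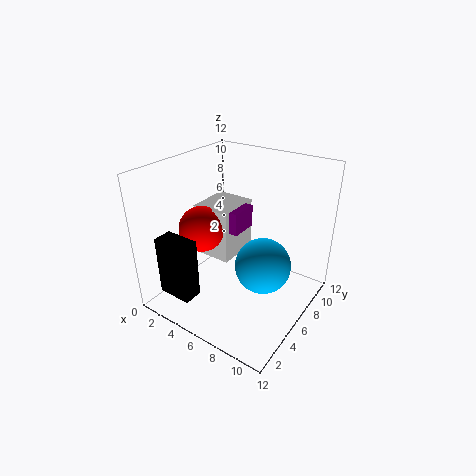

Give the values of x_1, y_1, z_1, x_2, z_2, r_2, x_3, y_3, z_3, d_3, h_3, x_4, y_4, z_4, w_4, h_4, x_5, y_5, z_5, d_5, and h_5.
x_1 = 7.5, y_1 = 7.75, z_1 = 2.75, x_2 = 2.5, z_2 = 6, r_2 = 2, x_3 = 1.25, y_3 = 6, z_3 = 3, d_3 = 4, h_3 = 4.75, x_4 = 2.75, y_4 = 6.5, z_4 = 5.75, w_4 = 2.75, h_4 = 2, x_5 = 2.5, y_5 = 0.25, z_5 = 2.75, d_5 = 1.5, h_5 = 4.75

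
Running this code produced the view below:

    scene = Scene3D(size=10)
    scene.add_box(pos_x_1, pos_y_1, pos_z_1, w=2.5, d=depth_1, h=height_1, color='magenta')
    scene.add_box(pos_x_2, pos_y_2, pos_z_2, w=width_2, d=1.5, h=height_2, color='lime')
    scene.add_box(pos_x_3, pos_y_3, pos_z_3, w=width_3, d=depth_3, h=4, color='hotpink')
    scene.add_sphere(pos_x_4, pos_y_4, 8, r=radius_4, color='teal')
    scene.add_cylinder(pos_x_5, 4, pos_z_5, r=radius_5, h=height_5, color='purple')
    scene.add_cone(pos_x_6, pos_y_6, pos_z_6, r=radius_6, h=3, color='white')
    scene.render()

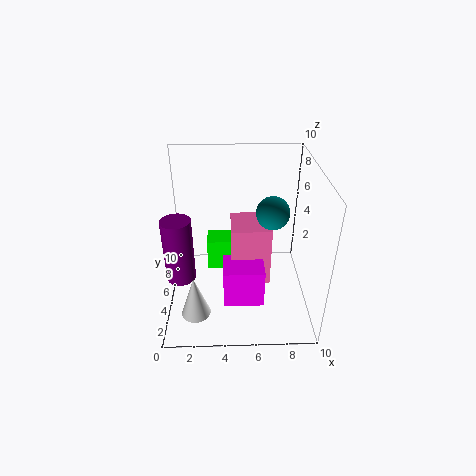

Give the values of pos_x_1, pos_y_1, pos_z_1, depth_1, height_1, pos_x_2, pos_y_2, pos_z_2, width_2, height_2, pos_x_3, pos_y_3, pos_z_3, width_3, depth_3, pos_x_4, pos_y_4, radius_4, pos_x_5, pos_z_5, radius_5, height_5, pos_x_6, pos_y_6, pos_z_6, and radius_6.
pos_x_1 = 4
pos_y_1 = 1
pos_z_1 = 2.5
depth_1 = 3
height_1 = 2.5
pos_x_2 = 3
pos_y_2 = 3
pos_z_2 = 4
width_2 = 2
height_2 = 2
pos_x_3 = 4.5
pos_y_3 = 2.5
pos_z_3 = 3
width_3 = 2.5
depth_3 = 2.5
pos_x_4 = 7
pos_y_4 = 3
radius_4 = 1
pos_x_5 = 1
pos_z_5 = 2.5
radius_5 = 1
height_5 = 4.5
pos_x_6 = 2
pos_y_6 = 2.5
pos_z_6 = 0.5
radius_6 = 1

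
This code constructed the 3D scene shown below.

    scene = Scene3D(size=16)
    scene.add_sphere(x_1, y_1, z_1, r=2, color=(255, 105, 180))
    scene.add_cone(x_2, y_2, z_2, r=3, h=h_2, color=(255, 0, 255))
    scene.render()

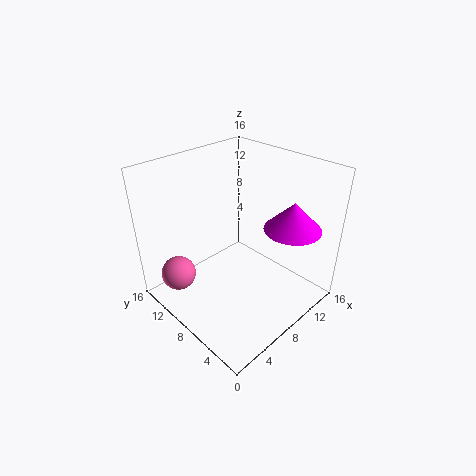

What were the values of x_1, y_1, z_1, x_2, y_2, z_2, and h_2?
x_1 = 3, y_1 = 13, z_1 = 3, x_2 = 11, y_2 = 3, z_2 = 10, h_2 = 3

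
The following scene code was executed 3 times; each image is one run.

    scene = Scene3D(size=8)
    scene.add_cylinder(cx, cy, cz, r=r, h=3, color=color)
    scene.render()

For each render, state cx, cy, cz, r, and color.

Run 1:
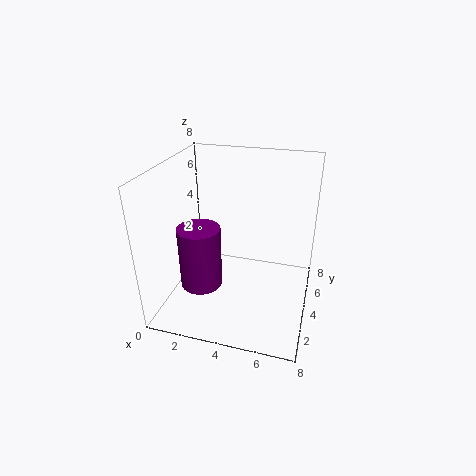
cx = 3, cy = 1, cz = 3, r = 1, color = 'purple'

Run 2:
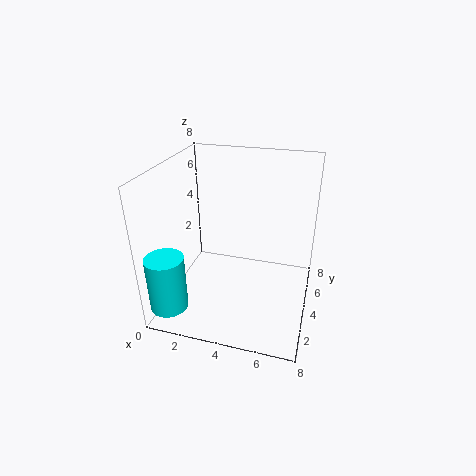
cx = 1, cy = 1, cz = 1, r = 1, color = 'cyan'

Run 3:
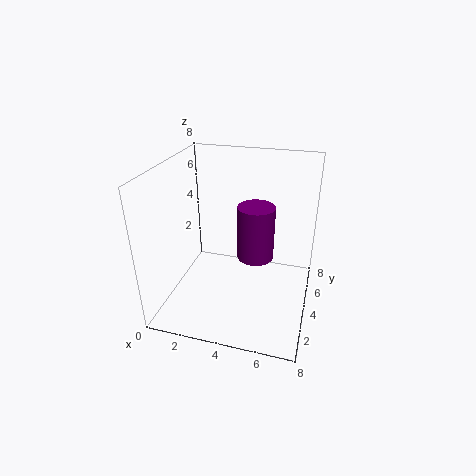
cx = 5, cy = 4, cz = 3, r = 1, color = 'purple'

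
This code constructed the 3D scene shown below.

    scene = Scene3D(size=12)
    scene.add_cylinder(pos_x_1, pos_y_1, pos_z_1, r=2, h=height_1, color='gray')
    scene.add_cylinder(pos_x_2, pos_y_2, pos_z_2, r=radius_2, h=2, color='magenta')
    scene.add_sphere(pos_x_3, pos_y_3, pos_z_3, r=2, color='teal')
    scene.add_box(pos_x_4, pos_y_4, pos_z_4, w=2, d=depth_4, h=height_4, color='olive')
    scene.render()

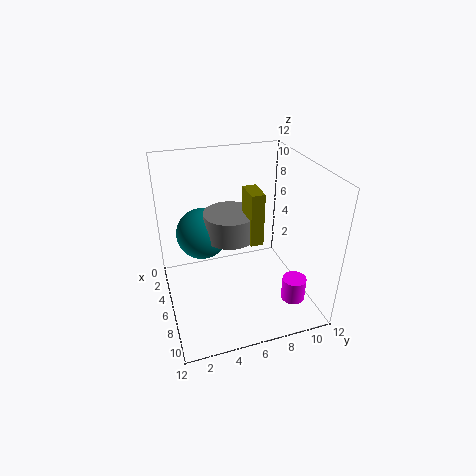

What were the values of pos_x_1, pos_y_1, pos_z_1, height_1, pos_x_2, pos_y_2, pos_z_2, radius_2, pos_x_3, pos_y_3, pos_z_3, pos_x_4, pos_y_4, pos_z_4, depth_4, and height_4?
pos_x_1 = 7; pos_y_1 = 5; pos_z_1 = 7; height_1 = 2; pos_x_2 = 9; pos_y_2 = 10; pos_z_2 = 1; radius_2 = 1; pos_x_3 = 6; pos_y_3 = 3; pos_z_3 = 7; pos_x_4 = 7; pos_y_4 = 6; pos_z_4 = 7; depth_4 = 1; height_4 = 4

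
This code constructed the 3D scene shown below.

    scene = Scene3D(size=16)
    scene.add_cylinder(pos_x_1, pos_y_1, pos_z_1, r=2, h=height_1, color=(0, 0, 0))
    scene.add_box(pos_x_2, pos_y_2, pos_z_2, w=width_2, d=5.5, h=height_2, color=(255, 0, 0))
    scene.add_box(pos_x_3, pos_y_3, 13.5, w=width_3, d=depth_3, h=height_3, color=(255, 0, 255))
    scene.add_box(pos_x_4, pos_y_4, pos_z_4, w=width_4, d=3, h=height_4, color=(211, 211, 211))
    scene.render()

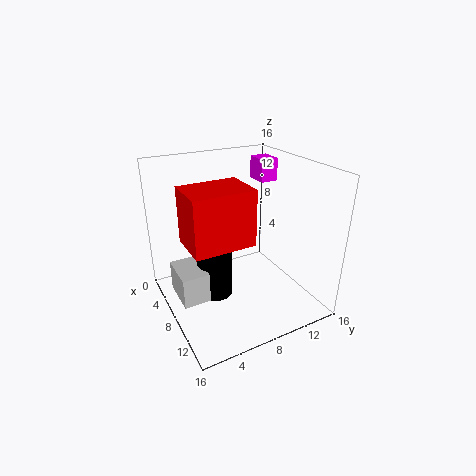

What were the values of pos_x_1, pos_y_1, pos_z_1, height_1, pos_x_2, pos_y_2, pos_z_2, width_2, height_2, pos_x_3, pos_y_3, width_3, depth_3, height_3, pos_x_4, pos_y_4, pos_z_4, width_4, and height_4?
pos_x_1 = 7
pos_y_1 = 5.5
pos_z_1 = 1
height_1 = 8
pos_x_2 = 11
pos_y_2 = 0.5
pos_z_2 = 11
width_2 = 4
height_2 = 5
pos_x_3 = 4.5
pos_y_3 = 11.5
width_3 = 2.5
depth_3 = 2
height_3 = 2.5
pos_x_4 = 4.5
pos_y_4 = 1
pos_z_4 = 1.5
width_4 = 4.5
height_4 = 3.5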